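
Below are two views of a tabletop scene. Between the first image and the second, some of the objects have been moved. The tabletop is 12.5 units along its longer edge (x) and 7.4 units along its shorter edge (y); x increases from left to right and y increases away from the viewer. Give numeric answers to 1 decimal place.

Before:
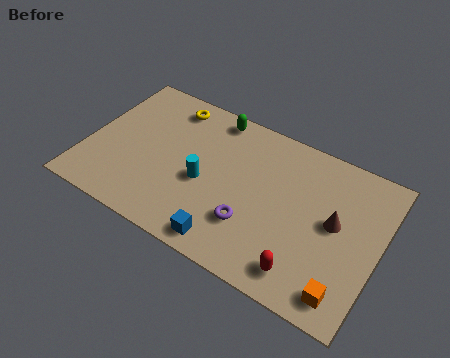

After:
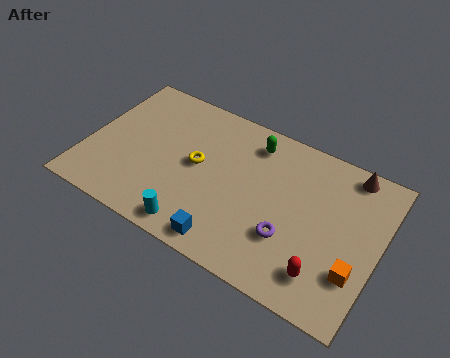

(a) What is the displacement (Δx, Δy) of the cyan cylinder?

(0.0, -2.3)

The cyan cylinder was at about (5.1, 3.2) and moved to about (5.1, 0.9).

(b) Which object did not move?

the blue cube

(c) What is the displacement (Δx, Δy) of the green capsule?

(1.8, -0.5)

The green capsule started near (5.0, 6.6) and ended near (6.8, 6.1).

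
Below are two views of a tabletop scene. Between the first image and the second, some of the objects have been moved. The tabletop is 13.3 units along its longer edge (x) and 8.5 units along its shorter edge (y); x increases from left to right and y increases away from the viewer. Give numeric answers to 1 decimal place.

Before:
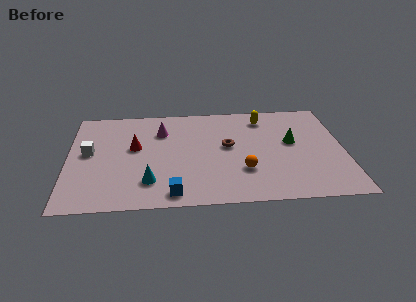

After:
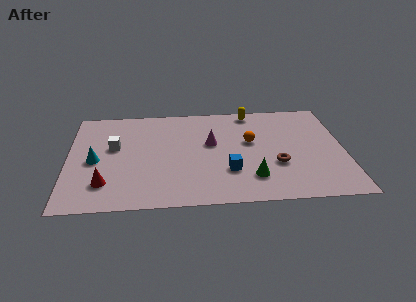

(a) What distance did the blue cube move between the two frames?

3.1

The blue cube was near (5.0, 1.0) before and (7.7, 2.6) after, so it travelled √(2.7² + 1.6²) ≈ 3.1 units.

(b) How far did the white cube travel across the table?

1.3

From (1.0, 4.6) to (2.2, 5.0), the white cube covered √(1.2² + 0.4²) ≈ 1.3 units.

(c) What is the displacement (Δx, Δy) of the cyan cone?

(-2.6, 1.9)

The cyan cone was at about (3.9, 2.0) and moved to about (1.3, 3.9).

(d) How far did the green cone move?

3.4

The green cone moved from about (10.8, 4.8) to (8.8, 2.0), a distance of √(2.0² + 2.8²) ≈ 3.4.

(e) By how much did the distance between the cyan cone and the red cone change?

-1.0

Before: roughly 3.0 units apart; after: 2.0. That's 1.0 units closer together.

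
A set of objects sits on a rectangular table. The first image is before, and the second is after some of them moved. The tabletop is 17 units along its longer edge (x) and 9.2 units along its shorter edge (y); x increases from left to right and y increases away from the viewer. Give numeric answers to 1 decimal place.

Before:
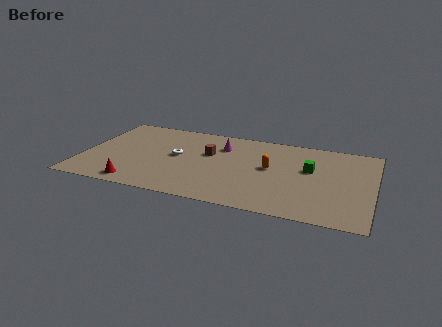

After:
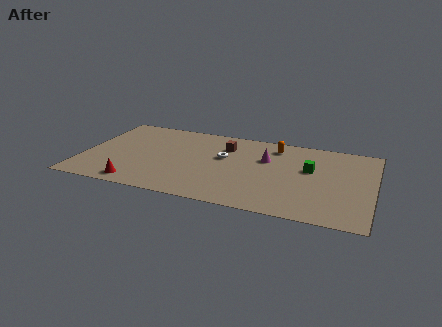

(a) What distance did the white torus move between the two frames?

2.8

The white torus moved from about (5.5, 4.9) to (8.2, 5.5), a distance of √(2.7² + 0.6²) ≈ 2.8.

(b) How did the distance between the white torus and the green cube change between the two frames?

-2.7

The distance was about 7.8 in the first image and 5.1 in the second, so they moved 2.7 units closer together.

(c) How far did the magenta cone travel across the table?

2.8

The magenta cone moved from about (8.0, 6.8) to (10.7, 6.0), a distance of √(2.7² + 0.8²) ≈ 2.8.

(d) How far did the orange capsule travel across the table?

2.6

From (11.0, 5.0) to (11.1, 7.6), the orange capsule covered √(0.1² + 2.6²) ≈ 2.6 units.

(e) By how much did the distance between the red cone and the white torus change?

+2.1

They were about 4.3 units apart before and 6.4 after — 2.1 units further apart.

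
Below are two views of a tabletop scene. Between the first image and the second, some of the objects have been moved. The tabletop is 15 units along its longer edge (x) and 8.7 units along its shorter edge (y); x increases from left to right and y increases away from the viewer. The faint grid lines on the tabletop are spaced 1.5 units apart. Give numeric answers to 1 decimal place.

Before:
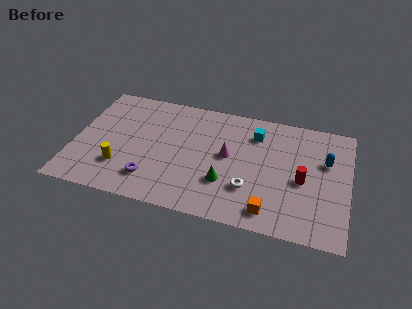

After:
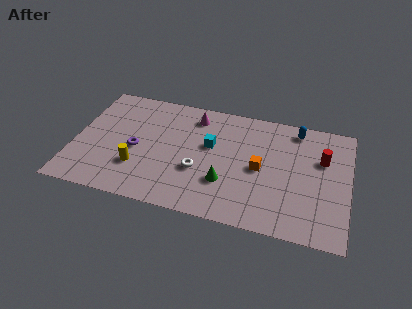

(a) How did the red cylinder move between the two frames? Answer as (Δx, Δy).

(1.0, 1.8)

The red cylinder started near (12.5, 3.9) and ended near (13.5, 5.7).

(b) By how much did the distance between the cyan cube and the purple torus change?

-3.0

The distance was about 7.2 in the first image and 4.2 in the second, so they moved 3.0 units closer together.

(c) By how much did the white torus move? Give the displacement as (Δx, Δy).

(-2.8, 0.6)

The white torus was at about (9.7, 2.6) and moved to about (6.9, 3.2).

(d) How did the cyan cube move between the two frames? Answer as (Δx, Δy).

(-2.4, -1.5)

From the two frames, the cyan cube sits at roughly (9.8, 6.7) before and (7.4, 5.2) after.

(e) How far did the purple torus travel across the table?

2.2

The purple torus moved from about (4.4, 1.9) to (3.4, 3.9), a distance of √(1.0² + 2.0²) ≈ 2.2.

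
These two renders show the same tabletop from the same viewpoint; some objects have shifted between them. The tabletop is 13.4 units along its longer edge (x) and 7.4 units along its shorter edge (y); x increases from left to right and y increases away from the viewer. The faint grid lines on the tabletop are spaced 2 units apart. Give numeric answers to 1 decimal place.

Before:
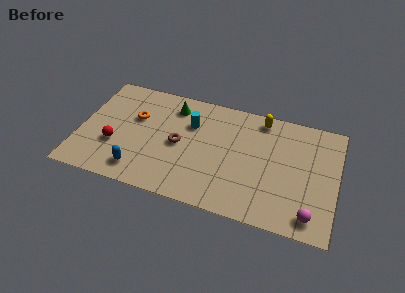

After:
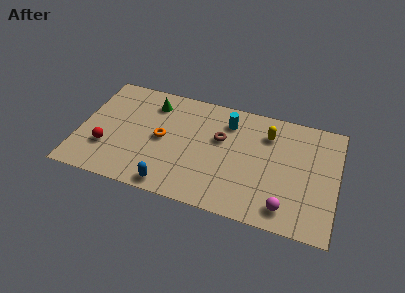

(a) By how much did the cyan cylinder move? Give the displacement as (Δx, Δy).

(1.9, 0.7)

The cyan cylinder started near (5.7, 5.1) and ended near (7.6, 5.8).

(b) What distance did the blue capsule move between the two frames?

1.8

From (3.3, 1.3) to (5.0, 0.8), the blue capsule covered √(1.7² + 0.5²) ≈ 1.8 units.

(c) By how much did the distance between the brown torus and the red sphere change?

+2.8

They were about 3.4 units apart before and 6.2 after — 2.8 units further apart.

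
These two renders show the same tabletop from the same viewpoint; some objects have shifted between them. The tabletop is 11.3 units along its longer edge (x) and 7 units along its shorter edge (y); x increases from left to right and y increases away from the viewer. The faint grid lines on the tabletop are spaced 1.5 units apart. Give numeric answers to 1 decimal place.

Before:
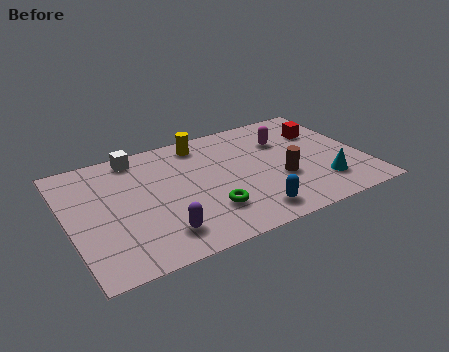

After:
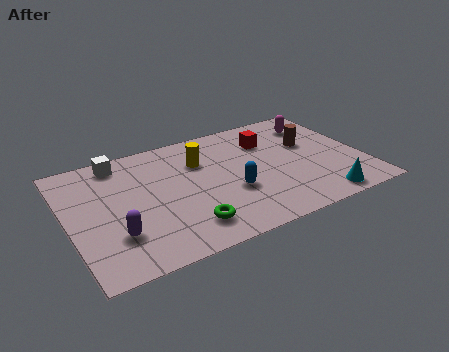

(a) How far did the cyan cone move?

0.9

From (9.5, 1.7) to (9.3, 0.8), the cyan cone covered √(0.2² + 0.9²) ≈ 0.9 units.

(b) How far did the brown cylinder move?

2.2

The brown cylinder moved from about (8.0, 2.6) to (9.4, 4.3), a distance of √(1.4² + 1.7²) ≈ 2.2.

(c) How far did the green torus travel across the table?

1.0

From (5.1, 1.9) to (4.2, 1.4), the green torus covered √(0.9² + 0.5²) ≈ 1.0 units.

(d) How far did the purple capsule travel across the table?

1.7

The purple capsule moved from about (3.2, 1.4) to (1.6, 2.0), a distance of √(1.6² + 0.6²) ≈ 1.7.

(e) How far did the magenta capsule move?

1.5

From (8.5, 4.9) to (9.9, 5.5), the magenta capsule covered √(1.4² + 0.6²) ≈ 1.5 units.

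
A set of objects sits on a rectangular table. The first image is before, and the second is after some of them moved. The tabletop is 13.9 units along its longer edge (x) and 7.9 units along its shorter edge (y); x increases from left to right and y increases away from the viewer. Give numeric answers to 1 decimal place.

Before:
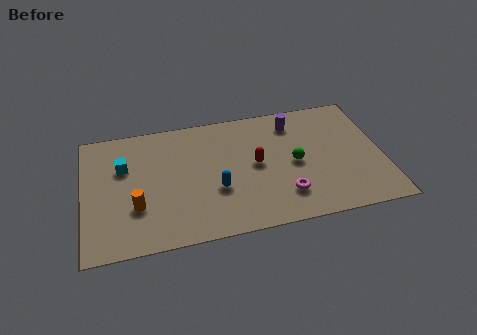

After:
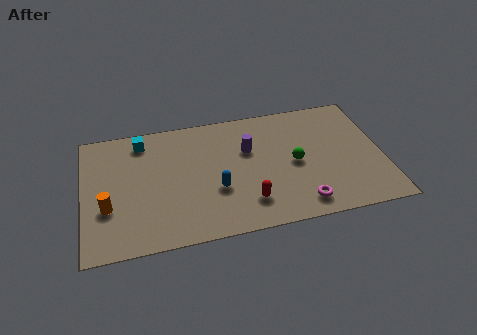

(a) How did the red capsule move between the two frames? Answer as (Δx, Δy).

(-0.5, -2.3)

The red capsule was at about (8.0, 4.1) and moved to about (7.5, 1.8).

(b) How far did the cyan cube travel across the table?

1.7

The cyan cube moved from about (1.9, 5.2) to (2.8, 6.7), a distance of √(0.9² + 1.5²) ≈ 1.7.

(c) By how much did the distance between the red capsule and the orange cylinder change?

+0.7

They were about 5.8 units apart before and 6.5 after — 0.7 units further apart.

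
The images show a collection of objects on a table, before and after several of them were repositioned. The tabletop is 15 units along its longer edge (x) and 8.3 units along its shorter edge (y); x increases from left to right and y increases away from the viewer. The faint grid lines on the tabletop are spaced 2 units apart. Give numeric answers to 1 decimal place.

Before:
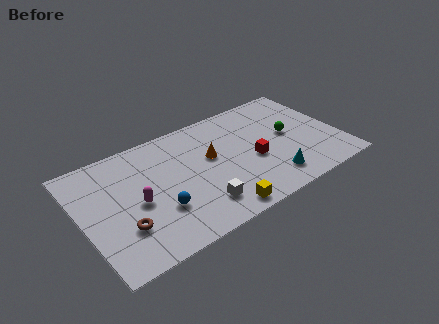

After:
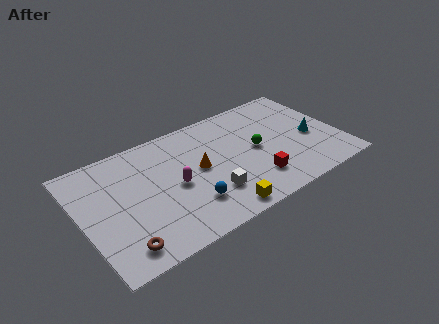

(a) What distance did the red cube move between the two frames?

1.5

The red cube was near (9.9, 3.5) before and (9.7, 2.0) after, so it travelled √(0.2² + 1.5²) ≈ 1.5 units.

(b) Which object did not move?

the yellow cube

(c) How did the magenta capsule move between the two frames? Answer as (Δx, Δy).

(2.2, 0.1)

The magenta capsule started near (3.1, 3.8) and ended near (5.3, 3.9).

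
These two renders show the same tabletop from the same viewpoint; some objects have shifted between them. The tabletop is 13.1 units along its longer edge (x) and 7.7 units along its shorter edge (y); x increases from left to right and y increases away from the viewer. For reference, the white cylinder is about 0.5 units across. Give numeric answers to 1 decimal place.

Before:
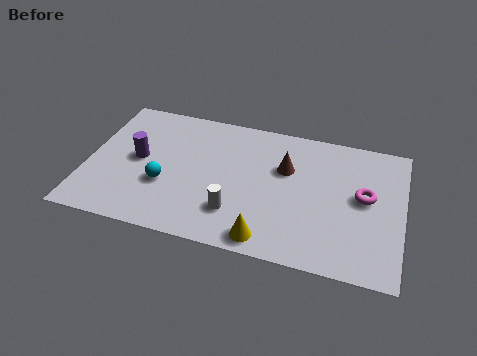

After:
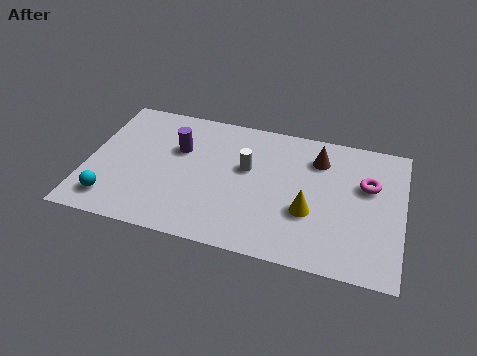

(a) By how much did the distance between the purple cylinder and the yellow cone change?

-0.4

They were about 6.4 units apart before and 6.0 after — 0.4 units closer together.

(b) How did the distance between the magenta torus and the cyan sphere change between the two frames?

+2.7

The distance was about 8.3 in the first image and 11.0 in the second, so they moved 2.7 units further apart.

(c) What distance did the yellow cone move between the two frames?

2.5

From (7.7, 0.9) to (9.3, 2.8), the yellow cone covered √(1.6² + 1.9²) ≈ 2.5 units.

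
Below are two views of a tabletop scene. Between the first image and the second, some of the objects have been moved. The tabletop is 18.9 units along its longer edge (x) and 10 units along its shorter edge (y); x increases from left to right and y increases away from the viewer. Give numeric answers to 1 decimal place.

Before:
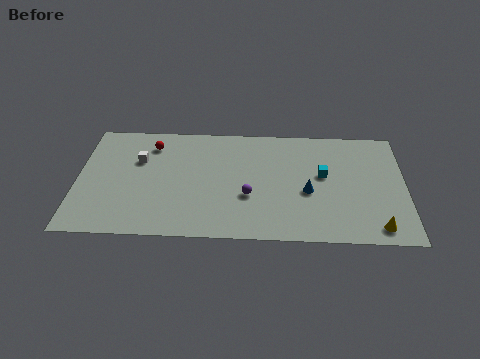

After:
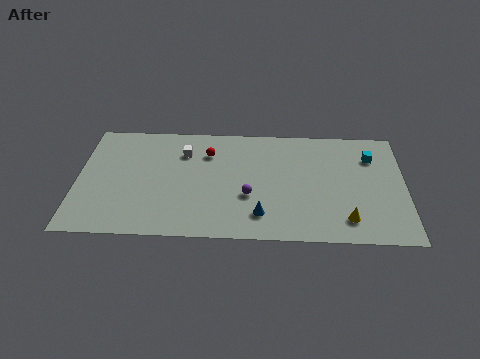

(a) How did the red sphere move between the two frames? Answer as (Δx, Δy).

(3.3, -0.6)

From the two frames, the red sphere sits at roughly (4.2, 8.0) before and (7.5, 7.4) after.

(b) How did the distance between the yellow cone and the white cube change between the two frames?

-3.8

Before: roughly 14.7 units apart; after: 10.9. That's 3.8 units closer together.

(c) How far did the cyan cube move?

3.3

From (14.2, 5.7) to (17.0, 7.4), the cyan cube covered √(2.8² + 1.7²) ≈ 3.3 units.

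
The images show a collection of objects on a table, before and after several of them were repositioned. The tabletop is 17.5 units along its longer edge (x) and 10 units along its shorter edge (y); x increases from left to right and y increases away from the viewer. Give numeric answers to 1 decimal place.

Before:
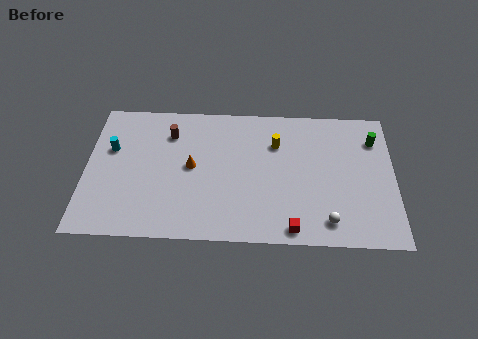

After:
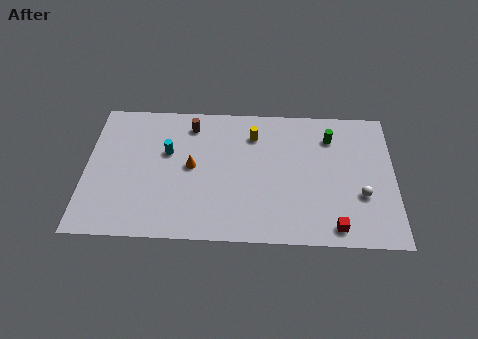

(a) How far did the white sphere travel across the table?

2.7

The white sphere was near (13.7, 1.6) before and (15.6, 3.5) after, so it travelled √(1.9² + 1.9²) ≈ 2.7 units.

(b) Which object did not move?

the orange cone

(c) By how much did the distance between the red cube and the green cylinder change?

-1.6

They were about 8.1 units apart before and 6.5 after — 1.6 units closer together.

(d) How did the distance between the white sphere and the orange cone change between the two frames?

+1.2

Before: roughly 8.5 units apart; after: 9.7. That's 1.2 units further apart.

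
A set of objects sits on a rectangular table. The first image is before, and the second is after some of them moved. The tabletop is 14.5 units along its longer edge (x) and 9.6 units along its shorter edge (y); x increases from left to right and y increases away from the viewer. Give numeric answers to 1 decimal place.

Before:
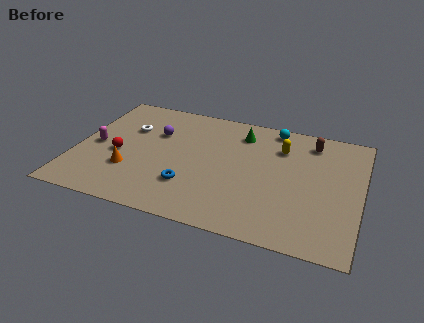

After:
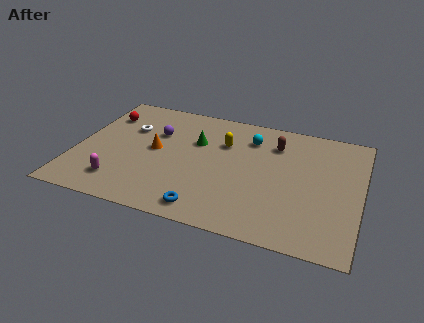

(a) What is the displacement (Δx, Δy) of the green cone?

(-2.2, -1.4)

From the two frames, the green cone sits at roughly (8.2, 7.7) before and (6.0, 6.3) after.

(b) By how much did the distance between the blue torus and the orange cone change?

+1.7

Before: roughly 3.1 units apart; after: 4.8. That's 1.7 units further apart.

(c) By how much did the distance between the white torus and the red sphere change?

-0.7

The distance was about 2.3 in the first image and 1.6 in the second, so they moved 0.7 units closer together.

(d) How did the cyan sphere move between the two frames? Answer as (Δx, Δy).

(-1.1, -1.2)

The cyan sphere was at about (9.8, 8.6) and moved to about (8.7, 7.4).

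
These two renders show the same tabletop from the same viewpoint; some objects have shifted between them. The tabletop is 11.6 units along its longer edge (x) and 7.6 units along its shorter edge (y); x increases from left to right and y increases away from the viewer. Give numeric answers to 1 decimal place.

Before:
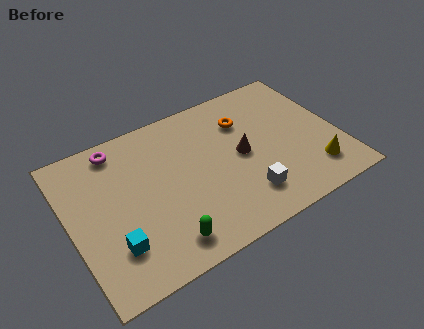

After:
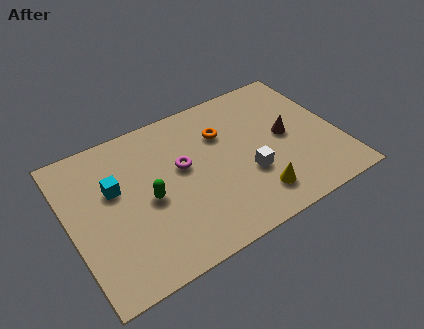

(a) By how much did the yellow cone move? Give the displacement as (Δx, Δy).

(-2.6, -0.1)

From the two frames, the yellow cone sits at roughly (10.2, 1.6) before and (7.6, 1.5) after.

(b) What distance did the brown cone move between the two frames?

2.0

The brown cone was near (7.4, 3.8) before and (9.4, 3.9) after, so it travelled √(2.0² + 0.1²) ≈ 2.0 units.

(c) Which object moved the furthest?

the magenta torus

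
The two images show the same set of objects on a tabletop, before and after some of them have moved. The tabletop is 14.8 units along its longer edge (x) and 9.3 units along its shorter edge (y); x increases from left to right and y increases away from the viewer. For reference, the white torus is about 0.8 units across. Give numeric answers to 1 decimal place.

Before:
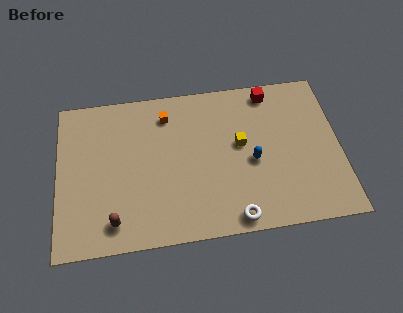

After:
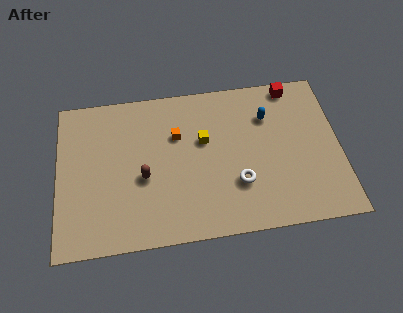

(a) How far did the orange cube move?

1.4

The orange cube moved from about (5.8, 7.5) to (6.3, 6.2), a distance of √(0.5² + 1.3²) ≈ 1.4.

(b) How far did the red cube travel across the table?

1.2

From (11.3, 8.2) to (12.5, 8.4), the red cube covered √(1.2² + 0.2²) ≈ 1.2 units.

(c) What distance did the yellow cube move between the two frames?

2.0

The yellow cube was near (9.6, 5.2) before and (7.7, 5.7) after, so it travelled √(1.9² + 0.5²) ≈ 2.0 units.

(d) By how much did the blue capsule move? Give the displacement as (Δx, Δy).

(0.9, 2.6)

The blue capsule started near (10.2, 4.1) and ended near (11.1, 6.7).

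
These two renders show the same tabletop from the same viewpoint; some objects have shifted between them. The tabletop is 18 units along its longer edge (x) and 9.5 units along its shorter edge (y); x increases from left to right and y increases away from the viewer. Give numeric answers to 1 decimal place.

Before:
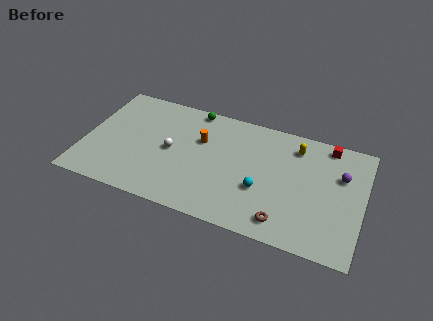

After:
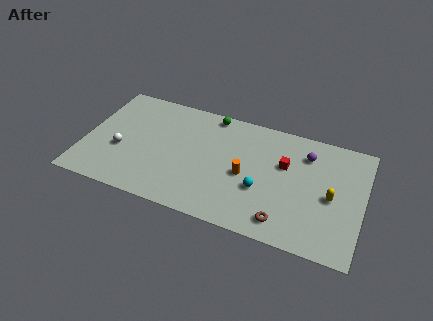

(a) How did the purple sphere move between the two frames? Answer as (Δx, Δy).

(-2.3, 1.0)

The purple sphere started near (16.5, 6.3) and ended near (14.2, 7.3).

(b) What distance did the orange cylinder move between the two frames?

3.6

The orange cylinder moved from about (7.4, 6.2) to (10.5, 4.3), a distance of √(3.1² + 1.9²) ≈ 3.6.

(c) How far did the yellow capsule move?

4.1

From (13.5, 7.7) to (16.0, 4.4), the yellow capsule covered √(2.5² + 3.3²) ≈ 4.1 units.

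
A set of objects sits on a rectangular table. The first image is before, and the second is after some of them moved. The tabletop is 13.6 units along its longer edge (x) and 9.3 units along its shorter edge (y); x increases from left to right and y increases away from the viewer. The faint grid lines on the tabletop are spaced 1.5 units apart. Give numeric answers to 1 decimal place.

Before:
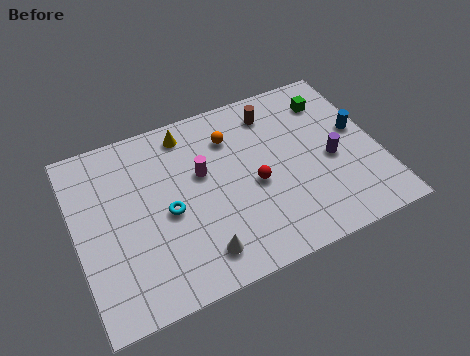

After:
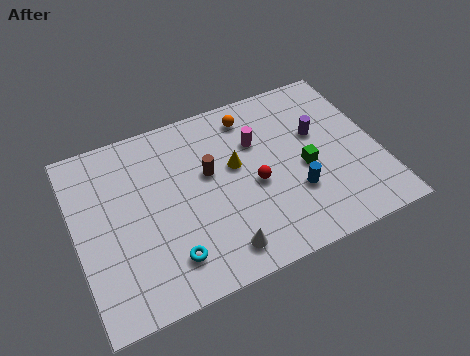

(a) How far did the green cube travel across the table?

3.6

The green cube moved from about (11.8, 7.3) to (10.2, 4.1), a distance of √(1.6² + 3.2²) ≈ 3.6.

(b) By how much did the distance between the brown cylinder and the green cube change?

+1.8

They were about 2.6 units apart before and 4.4 after — 1.8 units further apart.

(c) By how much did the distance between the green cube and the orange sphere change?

-0.4

The distance was about 4.6 in the first image and 4.2 in the second, so they moved 0.4 units closer together.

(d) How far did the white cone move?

0.9

From (5.1, 1.6) to (6.0, 1.4), the white cone covered √(0.9² + 0.2²) ≈ 0.9 units.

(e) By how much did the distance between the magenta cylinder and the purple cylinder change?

-3.1

Before: roughly 5.9 units apart; after: 2.8. That's 3.1 units closer together.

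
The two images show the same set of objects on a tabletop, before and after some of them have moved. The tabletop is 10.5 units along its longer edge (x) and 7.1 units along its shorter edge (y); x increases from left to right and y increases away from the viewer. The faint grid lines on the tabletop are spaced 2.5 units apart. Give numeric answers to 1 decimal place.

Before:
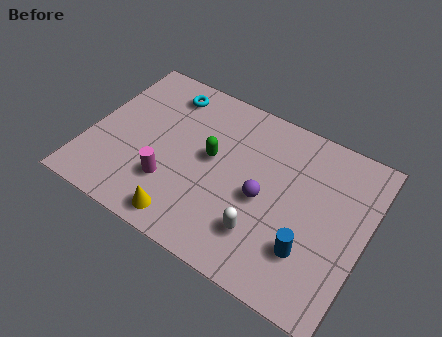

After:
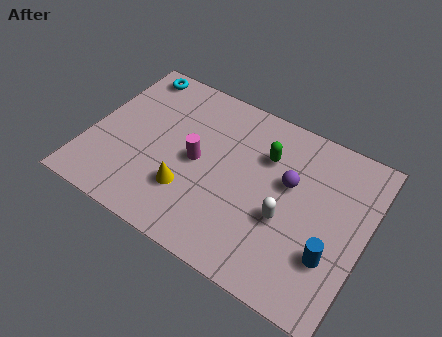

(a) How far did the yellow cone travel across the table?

1.2

The yellow cone was near (4.1, 0.9) before and (4.0, 2.1) after, so it travelled √(0.1² + 1.2²) ≈ 1.2 units.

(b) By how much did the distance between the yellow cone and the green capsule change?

+0.8

Before: roughly 3.0 units apart; after: 3.8. That's 0.8 units further apart.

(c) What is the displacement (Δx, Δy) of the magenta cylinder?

(0.8, 1.4)

The magenta cylinder started near (3.3, 2.1) and ended near (4.1, 3.5).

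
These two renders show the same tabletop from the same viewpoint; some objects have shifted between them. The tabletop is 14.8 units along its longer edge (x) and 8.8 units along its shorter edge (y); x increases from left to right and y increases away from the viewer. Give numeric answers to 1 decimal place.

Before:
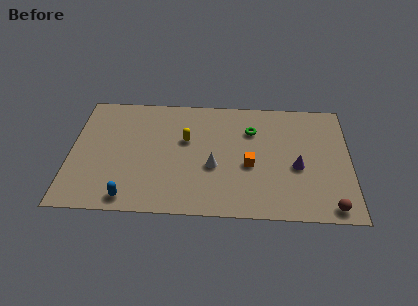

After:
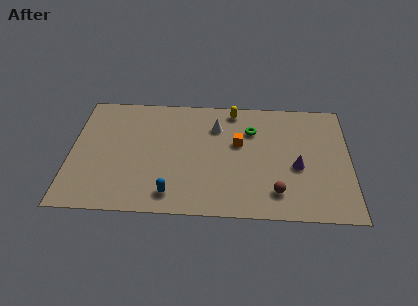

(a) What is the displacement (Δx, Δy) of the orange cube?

(-0.6, 1.6)

From the two frames, the orange cube sits at roughly (9.5, 3.7) before and (8.9, 5.3) after.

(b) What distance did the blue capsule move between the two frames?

2.2

The blue capsule moved from about (3.2, 1.0) to (5.4, 1.4), a distance of √(2.2² + 0.4²) ≈ 2.2.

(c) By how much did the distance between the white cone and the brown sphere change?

-0.9

The distance was about 6.6 in the first image and 5.7 in the second, so they moved 0.9 units closer together.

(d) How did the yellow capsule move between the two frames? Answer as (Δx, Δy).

(2.5, 2.4)

The yellow capsule was at about (6.1, 5.4) and moved to about (8.6, 7.8).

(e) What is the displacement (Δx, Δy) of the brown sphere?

(-2.8, 0.9)

The brown sphere started near (13.7, 0.9) and ended near (10.9, 1.8).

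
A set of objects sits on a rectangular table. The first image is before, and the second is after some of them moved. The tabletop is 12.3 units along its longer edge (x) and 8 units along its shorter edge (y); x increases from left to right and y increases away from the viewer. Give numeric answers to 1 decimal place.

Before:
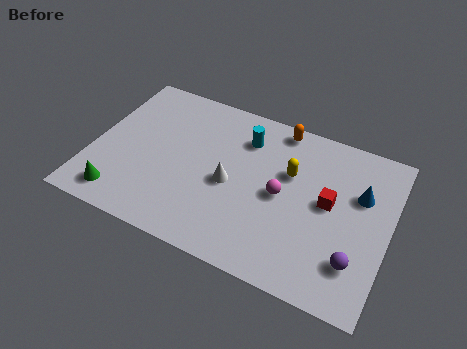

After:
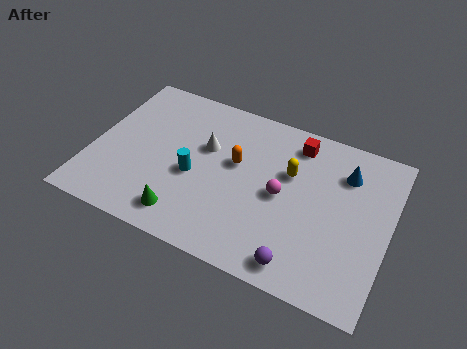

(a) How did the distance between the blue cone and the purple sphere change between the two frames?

+2.0

They were about 3.2 units apart before and 5.2 after — 2.0 units further apart.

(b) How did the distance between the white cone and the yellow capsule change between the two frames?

+0.8

They were about 2.7 units apart before and 3.5 after — 0.8 units further apart.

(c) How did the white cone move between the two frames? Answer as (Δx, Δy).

(-1.2, 1.4)

The white cone was at about (5.8, 3.6) and moved to about (4.6, 5.0).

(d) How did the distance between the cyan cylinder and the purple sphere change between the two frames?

-1.2

Before: roughly 6.5 units apart; after: 5.3. That's 1.2 units closer together.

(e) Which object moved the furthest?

the cyan cylinder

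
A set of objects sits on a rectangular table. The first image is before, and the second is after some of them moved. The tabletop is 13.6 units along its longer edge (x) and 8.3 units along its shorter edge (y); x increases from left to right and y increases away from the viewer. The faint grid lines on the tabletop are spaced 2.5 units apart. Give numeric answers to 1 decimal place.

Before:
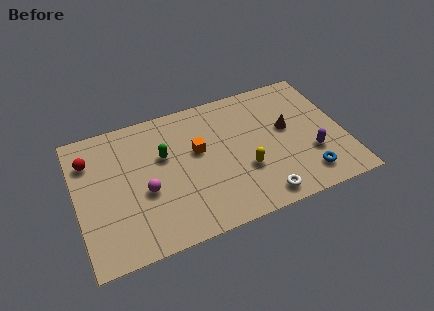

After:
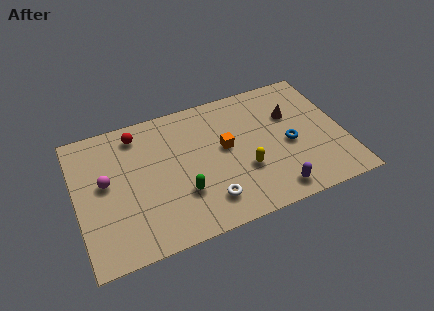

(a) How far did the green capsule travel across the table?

2.7

From (4.5, 5.2) to (5.2, 2.6), the green capsule covered √(0.7² + 2.6²) ≈ 2.7 units.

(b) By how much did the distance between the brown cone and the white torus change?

+1.9

Before: roughly 4.1 units apart; after: 6.0. That's 1.9 units further apart.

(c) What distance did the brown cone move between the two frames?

0.9

The brown cone moved from about (10.8, 4.7) to (11.1, 5.5), a distance of √(0.3² + 0.8²) ≈ 0.9.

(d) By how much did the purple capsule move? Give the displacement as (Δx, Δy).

(-2.1, -1.6)

From the two frames, the purple capsule sits at roughly (11.8, 2.7) before and (9.7, 1.1) after.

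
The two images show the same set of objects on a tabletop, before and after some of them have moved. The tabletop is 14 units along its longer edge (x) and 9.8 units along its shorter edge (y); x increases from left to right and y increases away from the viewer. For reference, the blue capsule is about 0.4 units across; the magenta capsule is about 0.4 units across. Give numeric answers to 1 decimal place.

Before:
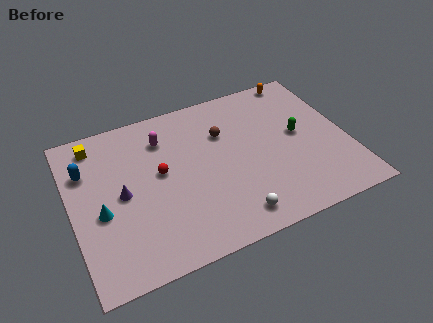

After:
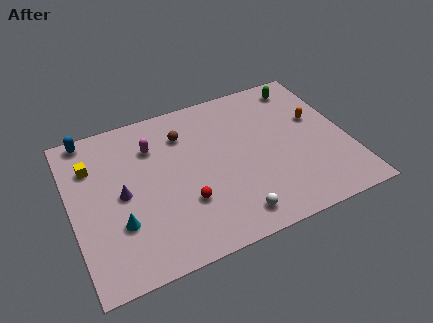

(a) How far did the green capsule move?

3.3

The green capsule moved from about (11.6, 5.2) to (12.2, 8.4), a distance of √(0.6² + 3.2²) ≈ 3.3.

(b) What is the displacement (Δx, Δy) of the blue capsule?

(0.3, 2.1)

The blue capsule started near (0.9, 6.9) and ended near (1.2, 9.0).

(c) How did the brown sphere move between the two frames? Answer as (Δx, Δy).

(-2.0, 0.7)

The brown sphere was at about (7.9, 6.7) and moved to about (5.9, 7.4).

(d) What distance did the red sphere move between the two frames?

2.5

The red sphere was near (4.5, 5.4) before and (5.5, 3.1) after, so it travelled √(1.0² + 2.3²) ≈ 2.5 units.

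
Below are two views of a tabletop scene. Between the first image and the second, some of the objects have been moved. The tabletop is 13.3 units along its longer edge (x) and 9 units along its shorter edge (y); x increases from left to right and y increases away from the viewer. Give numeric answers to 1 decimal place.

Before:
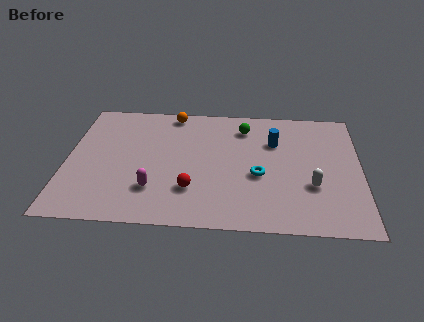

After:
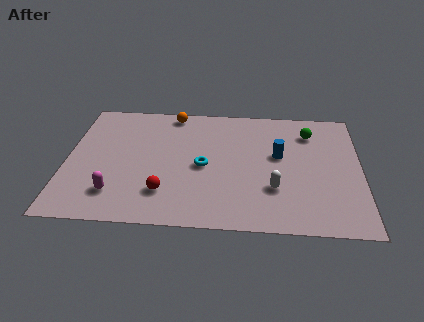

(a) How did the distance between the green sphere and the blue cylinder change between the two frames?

+0.6

They were about 1.7 units apart before and 2.3 after — 0.6 units further apart.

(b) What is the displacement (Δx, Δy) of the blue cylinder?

(0.2, -1.0)

The blue cylinder was at about (9.4, 6.2) and moved to about (9.6, 5.2).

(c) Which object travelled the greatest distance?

the green sphere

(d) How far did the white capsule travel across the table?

1.7

The white capsule was near (11.1, 3.1) before and (9.4, 2.8) after, so it travelled √(1.7² + 0.3²) ≈ 1.7 units.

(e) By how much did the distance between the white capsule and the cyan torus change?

+1.0

They were about 2.5 units apart before and 3.5 after — 1.0 units further apart.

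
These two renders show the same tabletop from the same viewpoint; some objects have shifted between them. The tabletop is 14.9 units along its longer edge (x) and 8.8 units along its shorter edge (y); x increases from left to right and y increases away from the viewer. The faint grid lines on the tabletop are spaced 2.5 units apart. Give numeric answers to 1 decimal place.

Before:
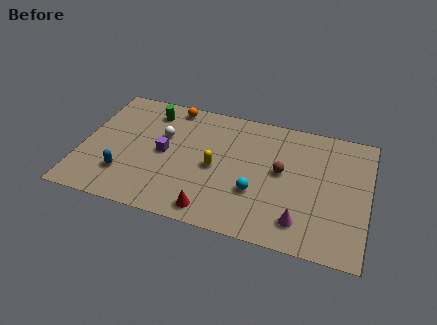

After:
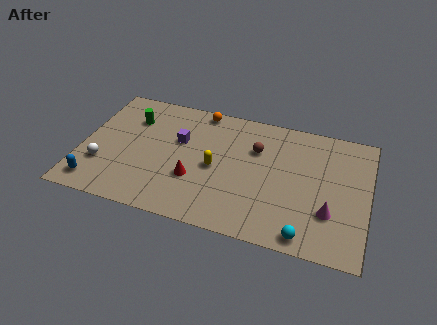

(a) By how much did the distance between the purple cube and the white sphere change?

+3.5

They were about 1.2 units apart before and 4.7 after — 3.5 units further apart.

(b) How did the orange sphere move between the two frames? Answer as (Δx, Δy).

(1.5, 0.1)

The orange sphere started near (4.4, 7.9) and ended near (5.9, 8.0).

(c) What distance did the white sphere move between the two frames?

4.1

From (4.1, 5.6) to (1.2, 2.7), the white sphere covered √(2.9² + 2.9²) ≈ 4.1 units.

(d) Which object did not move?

the yellow capsule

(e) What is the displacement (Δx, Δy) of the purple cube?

(0.7, 1.1)

From the two frames, the purple cube sits at roughly (4.3, 4.4) before and (5.0, 5.5) after.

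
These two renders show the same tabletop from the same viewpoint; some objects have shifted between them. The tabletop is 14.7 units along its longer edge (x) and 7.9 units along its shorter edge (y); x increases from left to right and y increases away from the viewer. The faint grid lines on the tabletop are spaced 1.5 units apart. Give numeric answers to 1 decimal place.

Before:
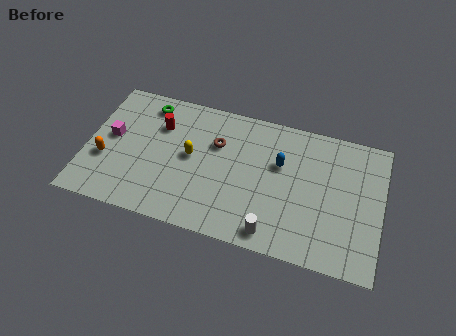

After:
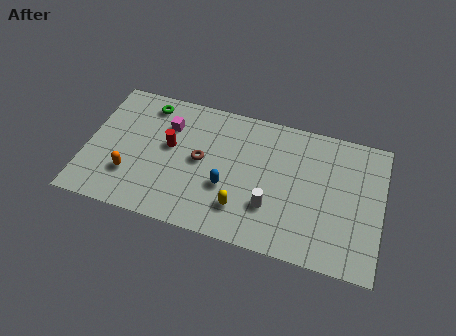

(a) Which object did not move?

the green torus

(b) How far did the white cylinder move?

1.4

The white cylinder moved from about (9.5, 1.0) to (9.3, 2.4), a distance of √(0.2² + 1.4²) ≈ 1.4.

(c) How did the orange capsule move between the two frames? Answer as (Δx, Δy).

(1.3, -0.6)

From the two frames, the orange capsule sits at roughly (1.0, 2.9) before and (2.3, 2.3) after.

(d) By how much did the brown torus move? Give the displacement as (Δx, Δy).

(-0.7, -1.2)

The brown torus started near (6.4, 5.3) and ended near (5.7, 4.1).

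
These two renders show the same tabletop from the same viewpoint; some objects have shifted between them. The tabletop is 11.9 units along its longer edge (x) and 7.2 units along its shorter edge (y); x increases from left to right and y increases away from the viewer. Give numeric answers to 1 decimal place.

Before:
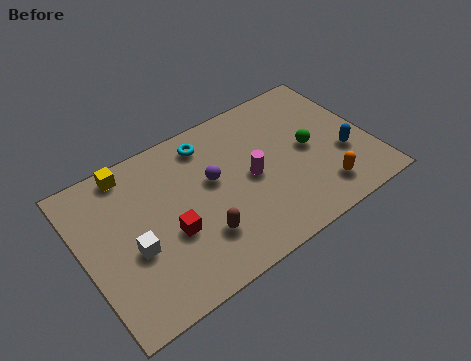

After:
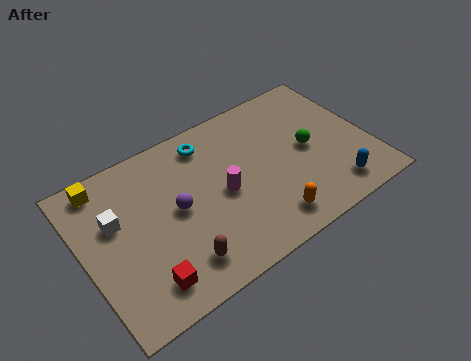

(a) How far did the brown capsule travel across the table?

1.2

The brown capsule moved from about (4.5, 2.0) to (3.5, 1.4), a distance of √(1.0² + 0.6²) ≈ 1.2.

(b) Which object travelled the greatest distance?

the orange capsule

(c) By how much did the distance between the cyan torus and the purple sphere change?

+1.1

Before: roughly 1.8 units apart; after: 2.9. That's 1.1 units further apart.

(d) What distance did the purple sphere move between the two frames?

1.7

The purple sphere moved from about (5.4, 4.2) to (3.8, 3.7), a distance of √(1.6² + 0.5²) ≈ 1.7.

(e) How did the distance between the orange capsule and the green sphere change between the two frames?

+1.1

The distance was about 2.2 in the first image and 3.3 in the second, so they moved 1.1 units further apart.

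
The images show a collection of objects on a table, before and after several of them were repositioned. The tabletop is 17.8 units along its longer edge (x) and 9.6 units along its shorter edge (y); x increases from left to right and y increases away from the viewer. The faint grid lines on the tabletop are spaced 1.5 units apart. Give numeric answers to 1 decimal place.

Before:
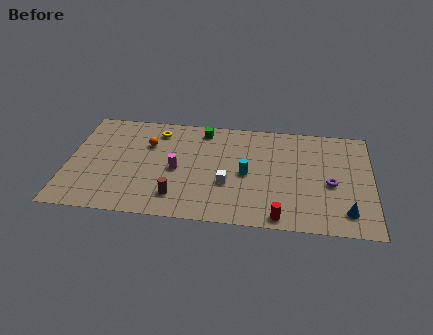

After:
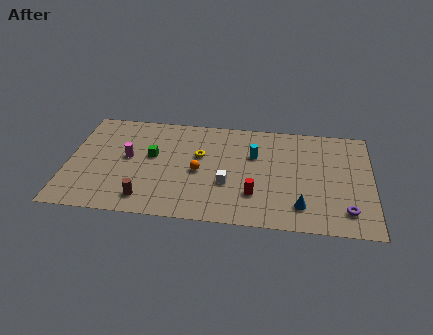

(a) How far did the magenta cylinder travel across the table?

3.0

The magenta cylinder was near (6.4, 4.4) before and (3.5, 5.2) after, so it travelled √(2.9² + 0.8²) ≈ 3.0 units.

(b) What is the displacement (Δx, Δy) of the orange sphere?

(3.1, -2.2)

The orange sphere started near (4.6, 6.6) and ended near (7.7, 4.4).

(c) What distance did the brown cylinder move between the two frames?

1.8

From (6.5, 2.0) to (4.7, 1.6), the brown cylinder covered √(1.8² + 0.4²) ≈ 1.8 units.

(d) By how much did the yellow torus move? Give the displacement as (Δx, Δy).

(2.6, -2.0)

The yellow torus started near (5.1, 7.9) and ended near (7.7, 5.9).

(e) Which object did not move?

the white cube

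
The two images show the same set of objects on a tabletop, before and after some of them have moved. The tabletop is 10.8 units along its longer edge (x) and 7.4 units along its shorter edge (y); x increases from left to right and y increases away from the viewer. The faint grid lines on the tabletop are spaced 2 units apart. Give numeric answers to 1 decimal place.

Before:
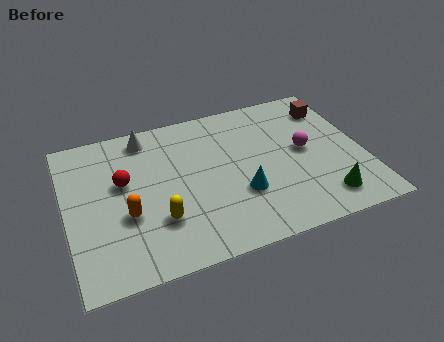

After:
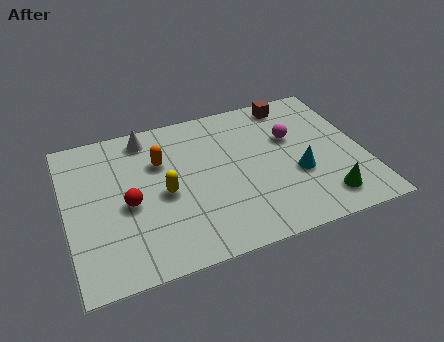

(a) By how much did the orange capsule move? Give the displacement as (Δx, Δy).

(1.4, 2.2)

The orange capsule was at about (2.1, 2.8) and moved to about (3.5, 5.0).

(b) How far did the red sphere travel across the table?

1.1

The red sphere moved from about (2.1, 4.4) to (2.2, 3.3), a distance of √(0.1² + 1.1²) ≈ 1.1.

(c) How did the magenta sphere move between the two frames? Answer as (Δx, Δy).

(-0.4, 0.8)

The magenta sphere was at about (8.7, 3.9) and moved to about (8.3, 4.7).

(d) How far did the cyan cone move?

2.1

From (6.2, 2.5) to (8.3, 2.8), the cyan cone covered √(2.1² + 0.3²) ≈ 2.1 units.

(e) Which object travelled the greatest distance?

the orange capsule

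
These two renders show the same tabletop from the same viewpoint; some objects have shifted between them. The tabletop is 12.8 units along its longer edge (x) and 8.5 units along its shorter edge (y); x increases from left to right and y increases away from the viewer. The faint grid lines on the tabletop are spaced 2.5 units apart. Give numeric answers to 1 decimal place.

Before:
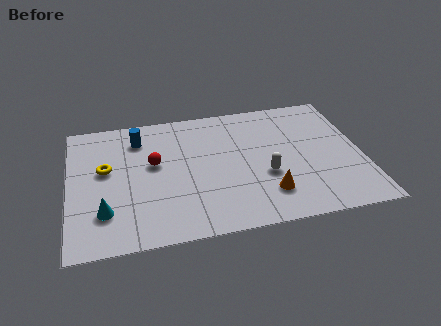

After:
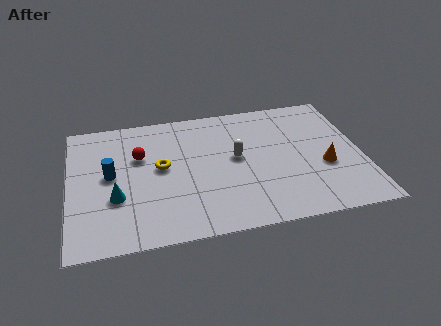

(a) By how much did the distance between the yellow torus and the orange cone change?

-0.3

The distance was about 7.5 in the first image and 7.2 in the second, so they moved 0.3 units closer together.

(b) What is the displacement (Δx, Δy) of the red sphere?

(-0.6, 0.6)

From the two frames, the red sphere sits at roughly (3.7, 4.9) before and (3.1, 5.5) after.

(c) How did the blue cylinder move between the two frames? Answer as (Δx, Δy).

(-1.3, -2.2)

The blue cylinder was at about (3.1, 6.7) and moved to about (1.8, 4.5).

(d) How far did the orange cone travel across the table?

2.9

The orange cone moved from about (8.5, 2.0) to (11.1, 3.3), a distance of √(2.6² + 1.3²) ≈ 2.9.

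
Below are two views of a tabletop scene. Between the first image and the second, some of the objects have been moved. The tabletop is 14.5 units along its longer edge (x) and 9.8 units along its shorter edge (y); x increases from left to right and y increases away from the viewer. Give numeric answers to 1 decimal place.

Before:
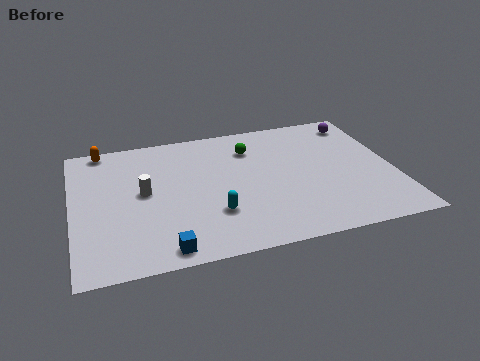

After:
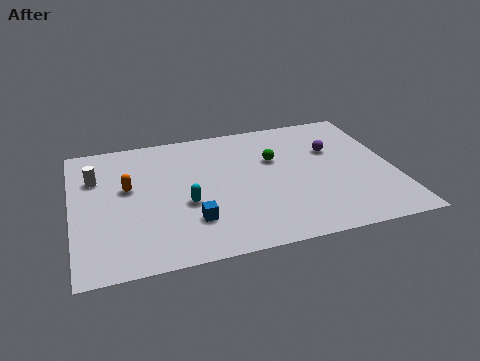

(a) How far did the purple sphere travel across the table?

2.4

From (13.3, 8.3) to (11.9, 6.4), the purple sphere covered √(1.4² + 1.9²) ≈ 2.4 units.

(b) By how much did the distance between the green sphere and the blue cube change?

-2.3

Before: roughly 7.7 units apart; after: 5.4. That's 2.3 units closer together.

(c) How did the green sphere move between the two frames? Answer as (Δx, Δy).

(1.0, -1.1)

The green sphere was at about (8.2, 7.4) and moved to about (9.2, 6.3).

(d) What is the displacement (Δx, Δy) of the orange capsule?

(1.0, -3.3)

The orange capsule was at about (1.5, 9.0) and moved to about (2.5, 5.7).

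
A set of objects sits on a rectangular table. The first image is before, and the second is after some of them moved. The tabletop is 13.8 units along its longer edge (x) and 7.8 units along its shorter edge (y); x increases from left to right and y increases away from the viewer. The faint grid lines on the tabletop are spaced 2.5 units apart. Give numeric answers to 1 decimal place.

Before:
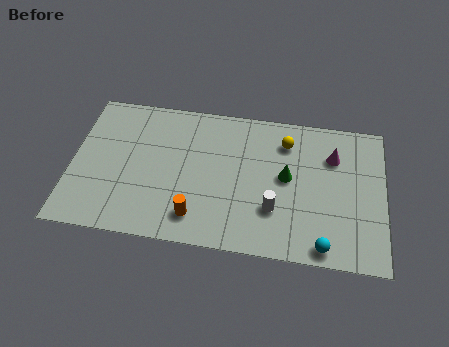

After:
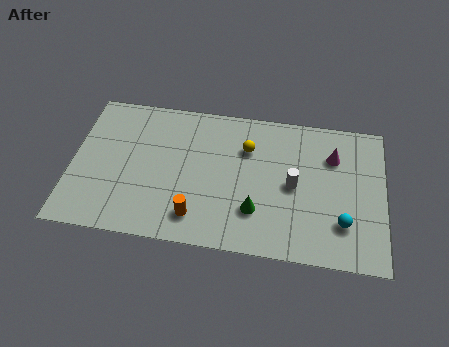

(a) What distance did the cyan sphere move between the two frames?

1.5

The cyan sphere moved from about (11.2, 0.8) to (12.0, 2.1), a distance of √(0.8² + 1.3²) ≈ 1.5.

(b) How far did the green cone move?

2.4

The green cone moved from about (9.5, 4.2) to (8.2, 2.2), a distance of √(1.3² + 2.0²) ≈ 2.4.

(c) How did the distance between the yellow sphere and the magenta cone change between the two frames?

+1.6

The distance was about 2.2 in the first image and 3.8 in the second, so they moved 1.6 units further apart.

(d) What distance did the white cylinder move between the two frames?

1.6

The white cylinder moved from about (9.0, 2.4) to (9.8, 3.8), a distance of √(0.8² + 1.4²) ≈ 1.6.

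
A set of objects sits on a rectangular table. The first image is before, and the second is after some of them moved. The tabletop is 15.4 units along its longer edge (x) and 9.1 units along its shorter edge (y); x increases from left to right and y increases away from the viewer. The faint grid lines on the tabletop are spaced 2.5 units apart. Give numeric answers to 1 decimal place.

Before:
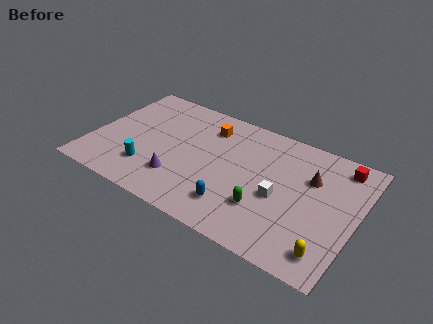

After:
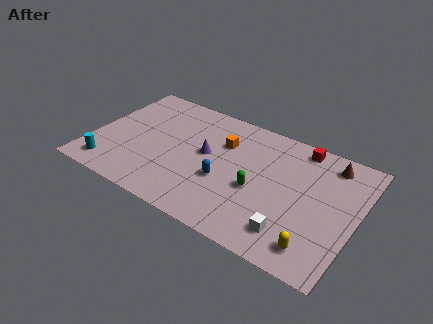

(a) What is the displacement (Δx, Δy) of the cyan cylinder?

(-2.2, -0.9)

The cyan cylinder started near (3.6, 2.3) and ended near (1.4, 1.4).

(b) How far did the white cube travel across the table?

2.3

The white cube was near (11.1, 3.9) before and (12.1, 1.8) after, so it travelled √(1.0² + 2.1²) ≈ 2.3 units.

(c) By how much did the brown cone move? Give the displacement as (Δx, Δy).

(0.9, 1.6)

From the two frames, the brown cone sits at roughly (12.6, 6.1) before and (13.5, 7.7) after.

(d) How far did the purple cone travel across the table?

2.9

The purple cone was near (5.4, 2.4) before and (6.6, 5.0) after, so it travelled √(1.2² + 2.6²) ≈ 2.9 units.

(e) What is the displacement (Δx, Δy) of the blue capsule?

(-0.9, 1.5)

The blue capsule started near (8.8, 2.0) and ended near (7.9, 3.5).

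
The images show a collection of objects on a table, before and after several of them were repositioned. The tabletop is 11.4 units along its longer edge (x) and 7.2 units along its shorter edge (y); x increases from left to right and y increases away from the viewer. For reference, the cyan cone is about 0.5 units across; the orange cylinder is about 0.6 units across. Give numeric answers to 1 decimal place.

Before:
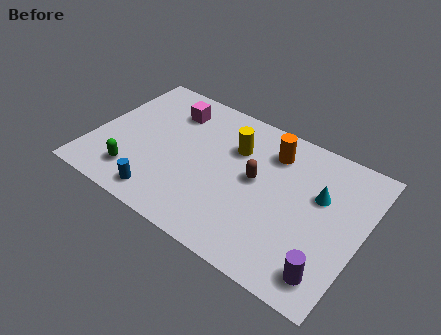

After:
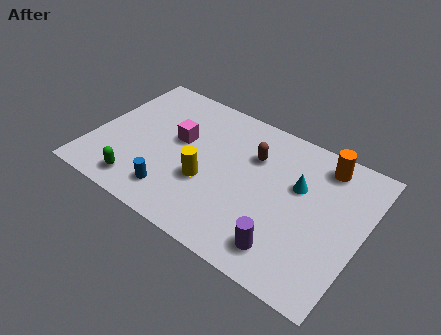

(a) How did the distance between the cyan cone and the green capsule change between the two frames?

-0.9

They were about 8.0 units apart before and 7.1 after — 0.9 units closer together.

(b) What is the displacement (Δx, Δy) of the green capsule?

(0.3, -0.4)

The green capsule was at about (2.1, 1.5) and moved to about (2.4, 1.1).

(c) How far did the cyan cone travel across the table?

0.9

The cyan cone was near (9.5, 4.5) before and (8.6, 4.5) after, so it travelled √(0.9² + 0.0²) ≈ 0.9 units.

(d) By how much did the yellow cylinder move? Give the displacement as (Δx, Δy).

(-0.8, -2.3)

From the two frames, the yellow cylinder sits at roughly (5.8, 5.0) before and (5.0, 2.7) after.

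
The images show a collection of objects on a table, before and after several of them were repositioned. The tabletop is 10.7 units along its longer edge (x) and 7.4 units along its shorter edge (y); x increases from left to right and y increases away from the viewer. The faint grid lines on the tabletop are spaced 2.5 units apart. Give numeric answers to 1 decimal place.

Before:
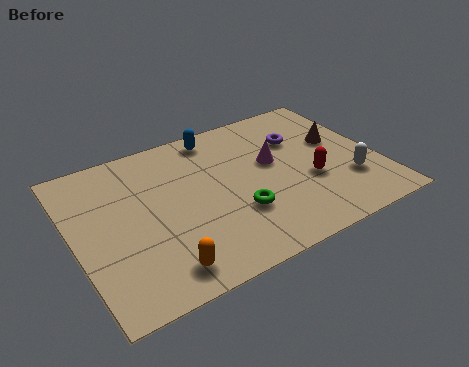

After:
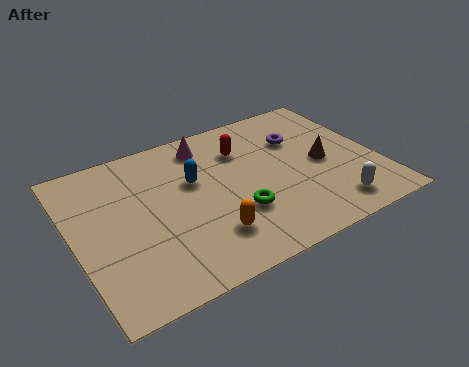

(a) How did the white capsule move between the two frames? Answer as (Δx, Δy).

(-0.8, -1.0)

The white capsule started near (9.5, 2.2) and ended near (8.7, 1.2).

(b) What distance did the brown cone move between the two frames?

1.1

From (9.5, 4.4) to (8.8, 3.5), the brown cone covered √(0.7² + 0.9²) ≈ 1.1 units.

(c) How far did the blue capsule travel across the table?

2.2

From (5.4, 6.5) to (4.3, 4.6), the blue capsule covered √(1.1² + 1.9²) ≈ 2.2 units.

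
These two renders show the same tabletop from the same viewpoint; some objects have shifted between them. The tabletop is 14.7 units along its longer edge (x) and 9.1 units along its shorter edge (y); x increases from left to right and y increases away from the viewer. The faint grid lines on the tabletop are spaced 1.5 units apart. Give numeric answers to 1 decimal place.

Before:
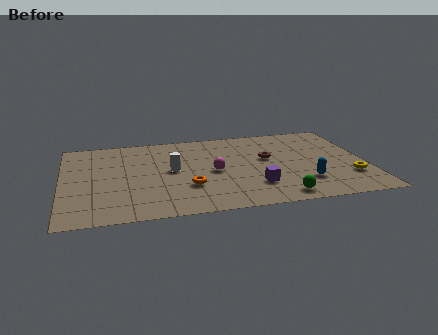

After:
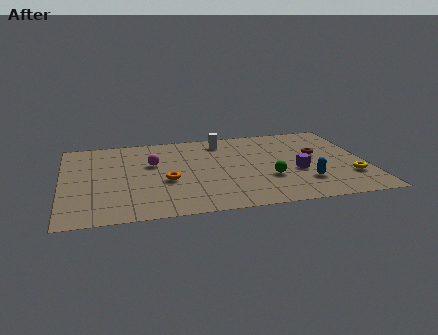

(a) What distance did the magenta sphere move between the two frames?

3.2

From (7.3, 4.3) to (4.4, 5.7), the magenta sphere covered √(2.9² + 1.4²) ≈ 3.2 units.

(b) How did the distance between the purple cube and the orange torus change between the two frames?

+3.1

They were about 3.2 units apart before and 6.3 after — 3.1 units further apart.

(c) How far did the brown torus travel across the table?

2.4

The brown torus was near (10.0, 5.3) before and (12.4, 5.3) after, so it travelled √(2.4² + 0.0²) ≈ 2.4 units.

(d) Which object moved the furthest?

the white cylinder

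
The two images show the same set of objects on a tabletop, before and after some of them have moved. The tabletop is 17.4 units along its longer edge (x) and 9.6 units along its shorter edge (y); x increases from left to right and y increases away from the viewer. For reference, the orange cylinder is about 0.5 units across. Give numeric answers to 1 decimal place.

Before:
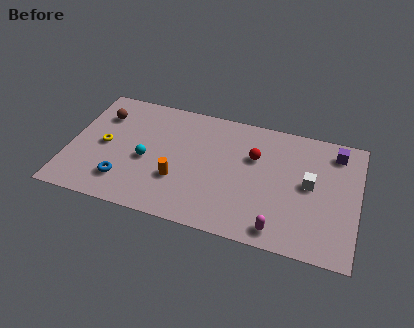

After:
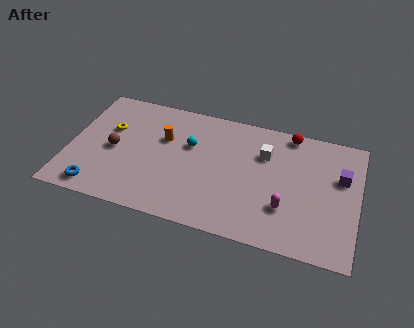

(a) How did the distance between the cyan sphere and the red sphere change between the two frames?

-0.3

The distance was about 6.7 in the first image and 6.4 in the second, so they moved 0.3 units closer together.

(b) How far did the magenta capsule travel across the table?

1.7

The magenta capsule moved from about (12.9, 1.2) to (13.2, 2.9), a distance of √(0.3² + 1.7²) ≈ 1.7.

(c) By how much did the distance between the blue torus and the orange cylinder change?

+2.8

They were about 3.4 units apart before and 6.2 after — 2.8 units further apart.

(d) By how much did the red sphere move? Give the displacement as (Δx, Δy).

(2.0, 2.4)

From the two frames, the red sphere sits at roughly (11.1, 6.3) before and (13.1, 8.7) after.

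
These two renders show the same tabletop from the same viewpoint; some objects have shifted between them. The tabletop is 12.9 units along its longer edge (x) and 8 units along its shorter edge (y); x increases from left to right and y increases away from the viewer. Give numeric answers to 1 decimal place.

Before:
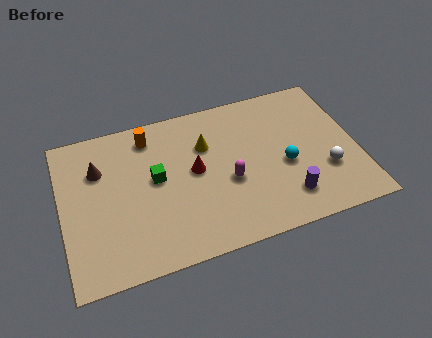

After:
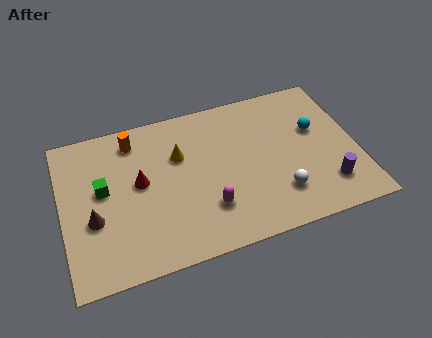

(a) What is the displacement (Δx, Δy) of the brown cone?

(-0.4, -2.5)

From the two frames, the brown cone sits at roughly (1.7, 5.6) before and (1.3, 3.1) after.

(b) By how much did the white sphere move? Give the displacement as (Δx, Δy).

(-2.1, -0.6)

The white sphere started near (11.4, 2.6) and ended near (9.3, 2.0).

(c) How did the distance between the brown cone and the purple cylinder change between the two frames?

+1.4

Before: roughly 8.8 units apart; after: 10.2. That's 1.4 units further apart.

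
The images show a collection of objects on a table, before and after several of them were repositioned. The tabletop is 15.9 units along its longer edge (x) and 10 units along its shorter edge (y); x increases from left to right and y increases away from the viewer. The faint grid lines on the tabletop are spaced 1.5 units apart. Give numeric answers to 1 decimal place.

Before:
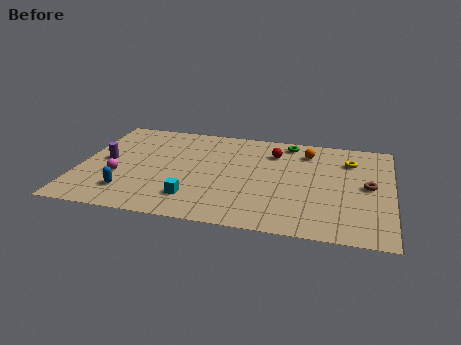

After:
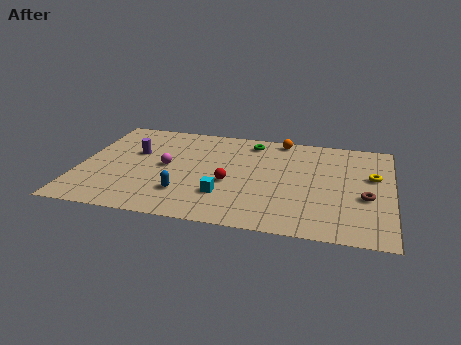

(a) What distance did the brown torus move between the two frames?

1.1

The brown torus moved from about (14.7, 5.1) to (14.6, 4.0), a distance of √(0.1² + 1.1²) ≈ 1.1.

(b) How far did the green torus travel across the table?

1.9

From (10.5, 8.8) to (8.6, 8.5), the green torus covered √(1.9² + 0.3²) ≈ 1.9 units.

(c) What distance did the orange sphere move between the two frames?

1.8

The orange sphere moved from about (11.5, 8.0) to (10.1, 9.1), a distance of √(1.4² + 1.1²) ≈ 1.8.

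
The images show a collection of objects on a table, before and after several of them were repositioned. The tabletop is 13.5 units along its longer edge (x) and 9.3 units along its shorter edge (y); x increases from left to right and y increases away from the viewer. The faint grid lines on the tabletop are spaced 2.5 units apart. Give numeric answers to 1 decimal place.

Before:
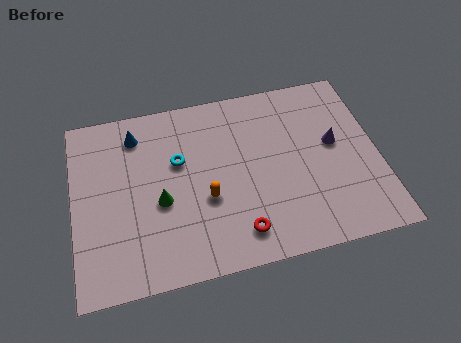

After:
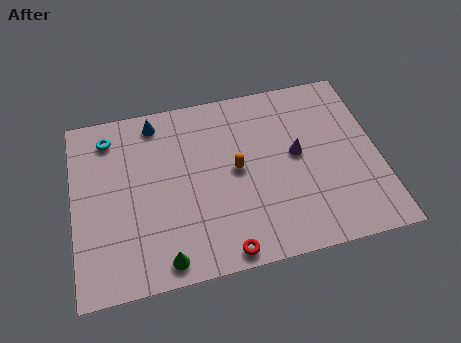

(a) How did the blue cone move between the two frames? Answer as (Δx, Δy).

(0.9, 0.5)

The blue cone started near (2.9, 7.6) and ended near (3.8, 8.1).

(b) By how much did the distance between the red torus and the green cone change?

-1.4

They were about 4.0 units apart before and 2.6 after — 1.4 units closer together.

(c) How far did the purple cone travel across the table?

1.7

The purple cone moved from about (11.6, 5.2) to (9.9, 5.0), a distance of √(1.7² + 0.2²) ≈ 1.7.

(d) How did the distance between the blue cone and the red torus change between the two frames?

+0.4

They were about 7.3 units apart before and 7.7 after — 0.4 units further apart.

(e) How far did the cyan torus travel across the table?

3.6

The cyan torus was near (4.7, 5.8) before and (1.7, 7.7) after, so it travelled √(3.0² + 1.9²) ≈ 3.6 units.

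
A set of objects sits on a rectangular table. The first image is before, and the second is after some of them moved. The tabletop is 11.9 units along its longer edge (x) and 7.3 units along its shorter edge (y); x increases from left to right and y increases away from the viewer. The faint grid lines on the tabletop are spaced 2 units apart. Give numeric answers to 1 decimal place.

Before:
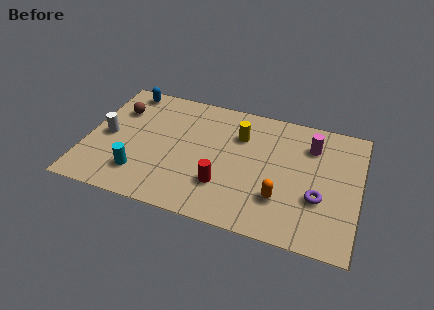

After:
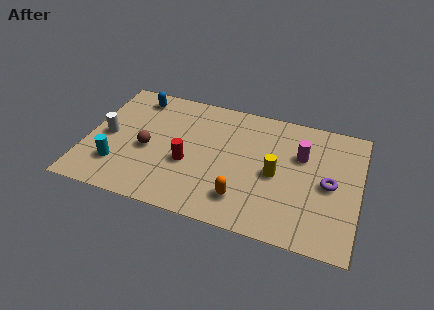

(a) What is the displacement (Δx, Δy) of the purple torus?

(0.4, 0.9)

From the two frames, the purple torus sits at roughly (10.2, 2.6) before and (10.6, 3.5) after.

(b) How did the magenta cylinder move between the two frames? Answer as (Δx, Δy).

(-0.4, -0.7)

The magenta cylinder was at about (9.7, 5.5) and moved to about (9.3, 4.8).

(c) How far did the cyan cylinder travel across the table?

1.0

The cyan cylinder was near (2.5, 1.7) before and (1.5, 1.9) after, so it travelled √(1.0² + 0.2²) ≈ 1.0 units.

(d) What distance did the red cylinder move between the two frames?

1.8

The red cylinder moved from about (6.1, 2.1) to (4.5, 2.9), a distance of √(1.6² + 0.8²) ≈ 1.8.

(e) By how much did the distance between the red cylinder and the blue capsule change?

-2.2

Before: roughly 6.4 units apart; after: 4.2. That's 2.2 units closer together.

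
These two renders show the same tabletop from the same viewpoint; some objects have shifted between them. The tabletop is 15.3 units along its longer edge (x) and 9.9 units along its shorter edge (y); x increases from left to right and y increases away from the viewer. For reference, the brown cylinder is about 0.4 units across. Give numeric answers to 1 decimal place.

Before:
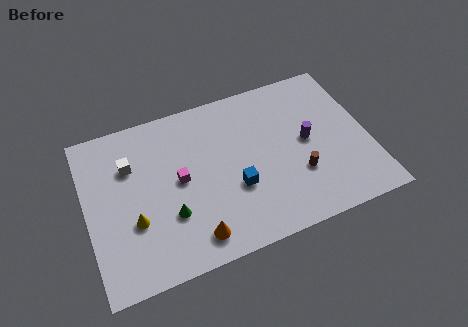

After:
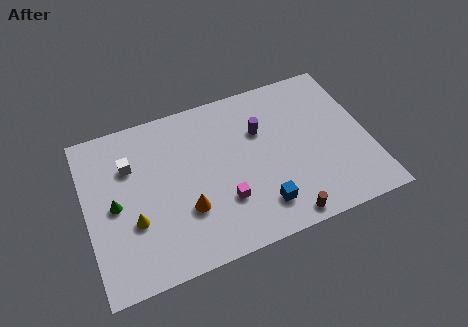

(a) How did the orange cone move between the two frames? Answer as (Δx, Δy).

(-0.2, 1.7)

The orange cone started near (5.4, 1.5) and ended near (5.2, 3.2).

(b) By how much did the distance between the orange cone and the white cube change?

-1.5

The distance was about 6.1 in the first image and 4.6 in the second, so they moved 1.5 units closer together.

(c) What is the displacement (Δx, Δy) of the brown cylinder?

(-1.1, -2.3)

The brown cylinder started near (11.3, 3.2) and ended near (10.2, 0.9).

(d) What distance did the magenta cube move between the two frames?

3.0

The magenta cube was near (5.0, 5.1) before and (7.2, 3.0) after, so it travelled √(2.2² + 2.1²) ≈ 3.0 units.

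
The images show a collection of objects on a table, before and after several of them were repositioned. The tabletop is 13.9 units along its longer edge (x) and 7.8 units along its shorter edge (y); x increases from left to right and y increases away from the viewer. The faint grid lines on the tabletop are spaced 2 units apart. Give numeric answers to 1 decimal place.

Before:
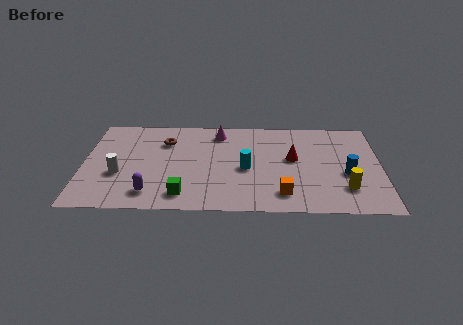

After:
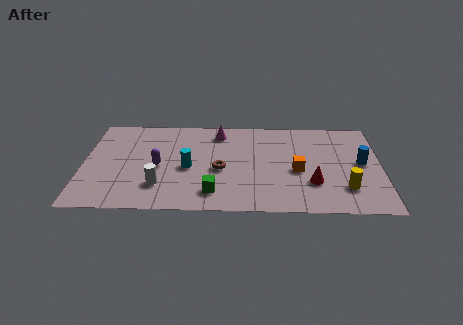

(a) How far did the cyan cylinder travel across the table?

2.7

The cyan cylinder was near (7.6, 3.5) before and (4.9, 3.5) after, so it travelled √(2.7² + 0.0²) ≈ 2.7 units.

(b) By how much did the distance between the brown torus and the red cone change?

-1.7

Before: roughly 6.1 units apart; after: 4.4. That's 1.7 units closer together.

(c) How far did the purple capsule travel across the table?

2.2

The purple capsule was near (3.2, 1.4) before and (3.5, 3.6) after, so it travelled √(0.3² + 2.2²) ≈ 2.2 units.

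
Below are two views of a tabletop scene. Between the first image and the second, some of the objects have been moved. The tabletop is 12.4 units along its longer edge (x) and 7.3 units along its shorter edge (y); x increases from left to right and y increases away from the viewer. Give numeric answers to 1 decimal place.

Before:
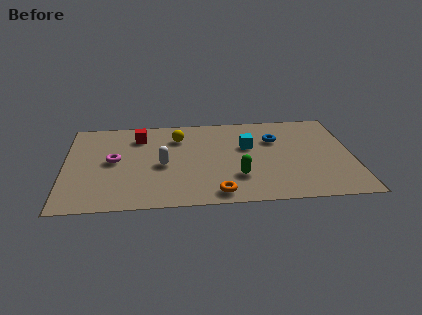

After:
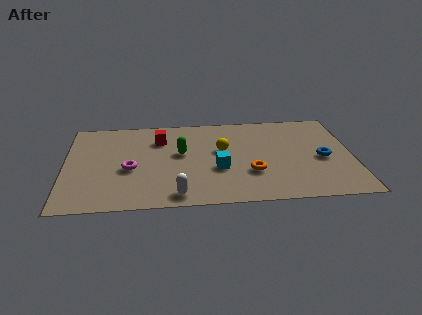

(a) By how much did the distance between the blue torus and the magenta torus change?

+1.2

They were about 7.1 units apart before and 8.3 after — 1.2 units further apart.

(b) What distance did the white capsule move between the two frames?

2.5

From (4.2, 3.3) to (4.8, 0.9), the white capsule covered √(0.6² + 2.4²) ≈ 2.5 units.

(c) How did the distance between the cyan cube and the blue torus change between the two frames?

+3.2

The distance was about 1.3 in the first image and 4.5 in the second, so they moved 3.2 units further apart.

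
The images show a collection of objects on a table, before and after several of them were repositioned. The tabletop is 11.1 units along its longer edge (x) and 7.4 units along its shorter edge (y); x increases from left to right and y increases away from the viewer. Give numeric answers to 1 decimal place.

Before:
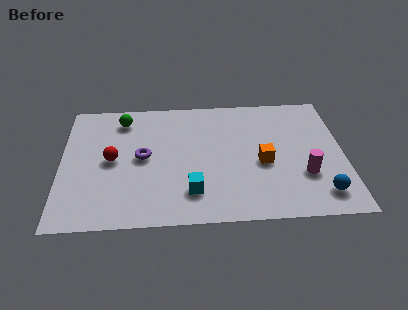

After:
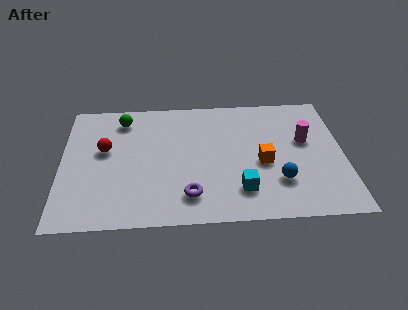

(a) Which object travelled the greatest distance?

the purple torus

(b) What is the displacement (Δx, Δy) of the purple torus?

(1.8, -2.3)

The purple torus was at about (3.2, 3.8) and moved to about (5.0, 1.5).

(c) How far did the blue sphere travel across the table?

1.8

The blue sphere moved from about (10.1, 1.3) to (8.5, 2.1), a distance of √(1.6² + 0.8²) ≈ 1.8.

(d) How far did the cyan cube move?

1.9

The cyan cube was near (5.1, 1.7) before and (7.0, 1.7) after, so it travelled √(1.9² + 0.0²) ≈ 1.9 units.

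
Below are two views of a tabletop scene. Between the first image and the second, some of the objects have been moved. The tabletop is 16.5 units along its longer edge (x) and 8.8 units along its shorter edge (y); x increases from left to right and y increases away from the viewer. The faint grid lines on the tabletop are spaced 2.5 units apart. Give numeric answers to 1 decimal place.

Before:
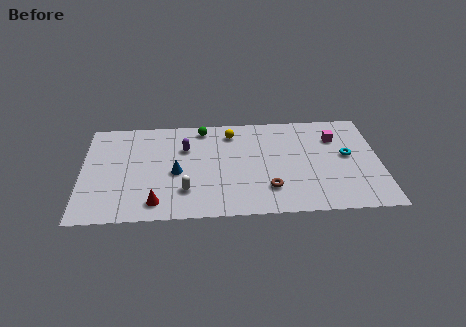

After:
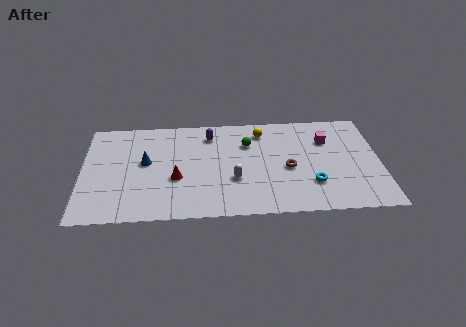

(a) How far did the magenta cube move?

0.5

The magenta cube was near (14.1, 6.4) before and (13.6, 6.2) after, so it travelled √(0.5² + 0.2²) ≈ 0.5 units.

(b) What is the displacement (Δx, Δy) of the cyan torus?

(-2.0, -2.3)

The cyan torus started near (14.7, 4.8) and ended near (12.7, 2.5).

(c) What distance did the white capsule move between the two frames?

2.8

From (5.7, 2.3) to (8.4, 3.1), the white capsule covered √(2.7² + 0.8²) ≈ 2.8 units.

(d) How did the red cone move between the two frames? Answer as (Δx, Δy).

(1.1, 2.0)

From the two frames, the red cone sits at roughly (4.1, 1.4) before and (5.2, 3.4) after.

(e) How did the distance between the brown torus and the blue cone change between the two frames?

+2.6

They were about 5.4 units apart before and 8.0 after — 2.6 units further apart.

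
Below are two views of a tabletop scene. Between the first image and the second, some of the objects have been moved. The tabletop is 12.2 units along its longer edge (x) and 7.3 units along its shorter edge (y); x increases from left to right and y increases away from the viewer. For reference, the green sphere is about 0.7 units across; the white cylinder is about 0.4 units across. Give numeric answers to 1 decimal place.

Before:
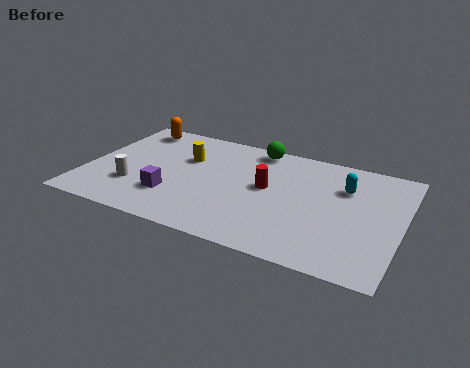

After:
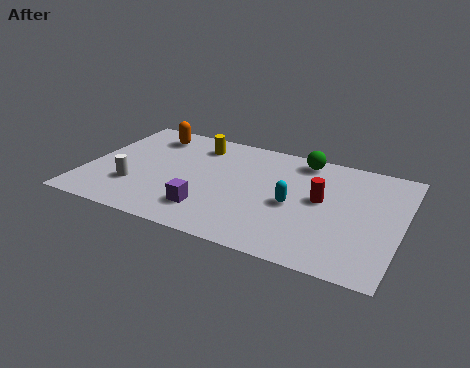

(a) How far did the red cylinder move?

2.1

From (7.0, 4.0) to (9.1, 4.0), the red cylinder covered √(2.1² + 0.0²) ≈ 2.1 units.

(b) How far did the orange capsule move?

0.8

The orange capsule was near (1.4, 6.3) before and (2.1, 6.0) after, so it travelled √(0.7² + 0.3²) ≈ 0.8 units.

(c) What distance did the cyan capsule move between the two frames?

2.5

From (9.9, 5.1) to (8.1, 3.3), the cyan capsule covered √(1.8² + 1.8²) ≈ 2.5 units.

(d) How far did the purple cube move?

1.6

The purple cube moved from about (3.5, 2.1) to (5.0, 1.7), a distance of √(1.5² + 0.4²) ≈ 1.6.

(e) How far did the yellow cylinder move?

1.1

The yellow cylinder was near (3.7, 4.8) before and (4.0, 5.9) after, so it travelled √(0.3² + 1.1²) ≈ 1.1 units.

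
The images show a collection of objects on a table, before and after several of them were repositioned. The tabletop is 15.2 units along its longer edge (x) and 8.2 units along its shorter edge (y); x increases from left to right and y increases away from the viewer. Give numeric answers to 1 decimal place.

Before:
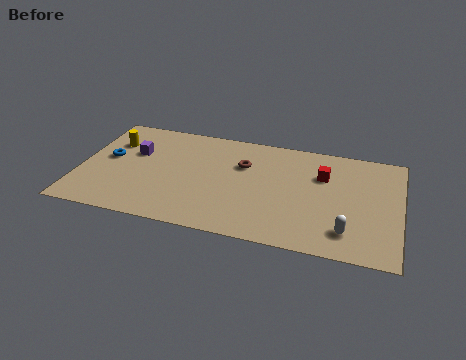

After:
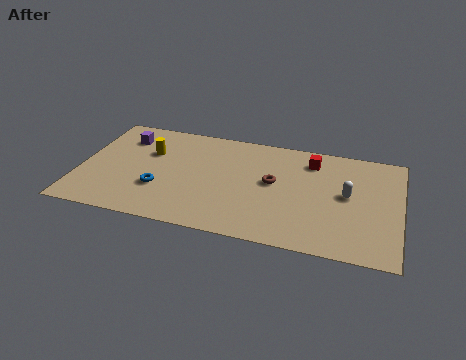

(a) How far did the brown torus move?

1.8

From (7.7, 5.5) to (9.2, 4.5), the brown torus covered √(1.5² + 1.0²) ≈ 1.8 units.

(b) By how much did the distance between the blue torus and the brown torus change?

-0.9

Before: roughly 6.5 units apart; after: 5.6. That's 0.9 units closer together.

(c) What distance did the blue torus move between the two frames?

3.2

The blue torus moved from about (1.3, 4.5) to (3.9, 2.7), a distance of √(2.6² + 1.8²) ≈ 3.2.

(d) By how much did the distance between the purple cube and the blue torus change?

+2.7

Before: roughly 1.4 units apart; after: 4.1. That's 2.7 units further apart.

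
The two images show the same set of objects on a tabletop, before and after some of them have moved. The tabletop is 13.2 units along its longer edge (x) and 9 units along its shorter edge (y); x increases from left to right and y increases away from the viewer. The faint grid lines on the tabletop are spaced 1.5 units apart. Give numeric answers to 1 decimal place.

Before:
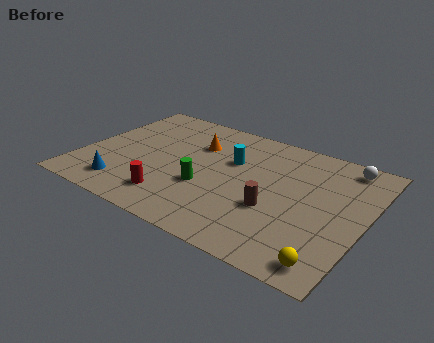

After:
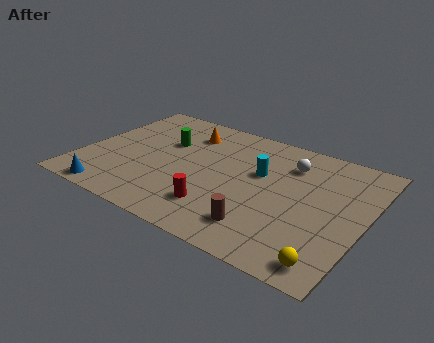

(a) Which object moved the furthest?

the green cylinder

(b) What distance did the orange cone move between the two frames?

0.9

The orange cone was near (5.0, 6.3) before and (4.4, 7.0) after, so it travelled √(0.6² + 0.7²) ≈ 0.9 units.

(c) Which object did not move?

the yellow sphere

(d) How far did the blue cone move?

0.9

The blue cone moved from about (2.4, 1.6) to (2.0, 0.8), a distance of √(0.4² + 0.8²) ≈ 0.9.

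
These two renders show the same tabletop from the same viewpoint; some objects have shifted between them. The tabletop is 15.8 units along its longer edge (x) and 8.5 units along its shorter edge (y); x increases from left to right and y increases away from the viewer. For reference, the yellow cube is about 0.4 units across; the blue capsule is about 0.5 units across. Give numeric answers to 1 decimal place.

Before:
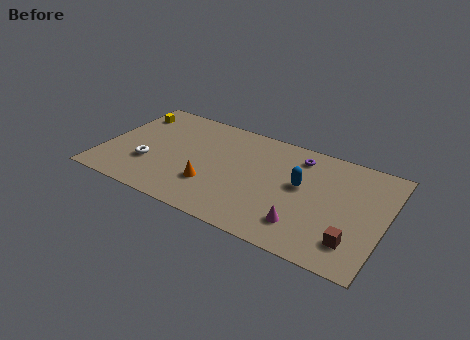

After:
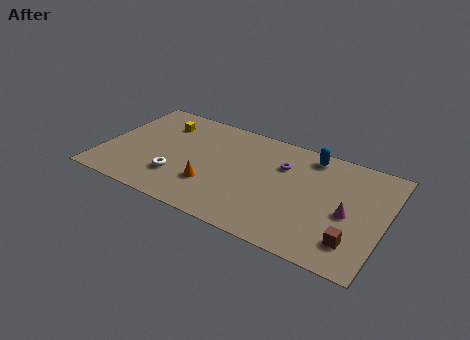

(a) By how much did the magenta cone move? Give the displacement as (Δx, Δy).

(2.2, 1.9)

From the two frames, the magenta cone sits at roughly (11.6, 1.9) before and (13.8, 3.8) after.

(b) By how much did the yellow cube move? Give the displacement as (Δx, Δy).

(1.9, -0.2)

From the two frames, the yellow cube sits at roughly (1.0, 6.7) before and (2.9, 6.5) after.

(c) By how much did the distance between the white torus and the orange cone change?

-1.7

The distance was about 3.6 in the first image and 1.9 in the second, so they moved 1.7 units closer together.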